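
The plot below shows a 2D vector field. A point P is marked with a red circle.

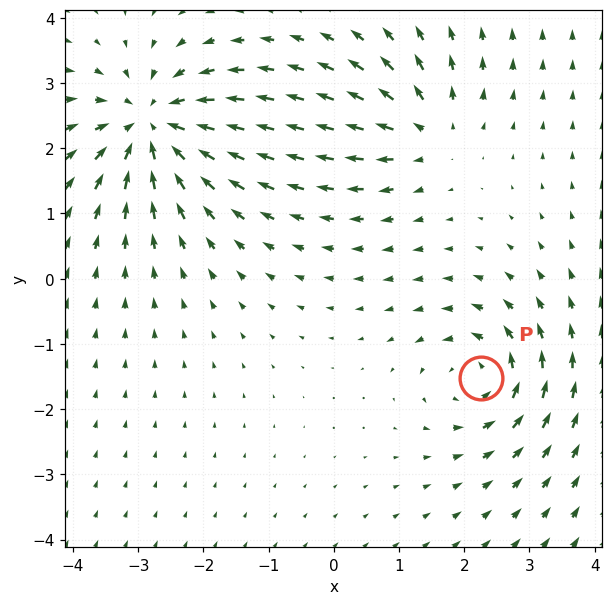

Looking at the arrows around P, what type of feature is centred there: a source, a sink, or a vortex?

At P (2.3, -1.5) the arrows circulate counterclockwise. Divergence ≈0, curl about +4 — near-zero divergence with nonzero curl is a vortex.

vortex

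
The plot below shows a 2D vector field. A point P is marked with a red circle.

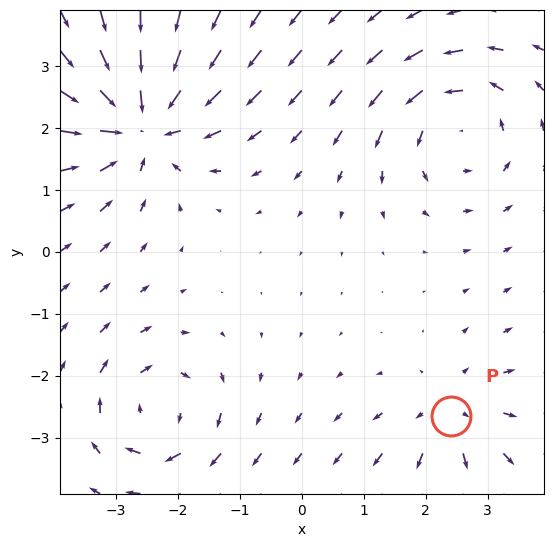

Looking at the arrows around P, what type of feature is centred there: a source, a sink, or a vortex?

At P (2.4, -2.6) the arrows spread outward. Divergence about +3, curl ≈0 — positive divergence with near-zero curl is a source.

source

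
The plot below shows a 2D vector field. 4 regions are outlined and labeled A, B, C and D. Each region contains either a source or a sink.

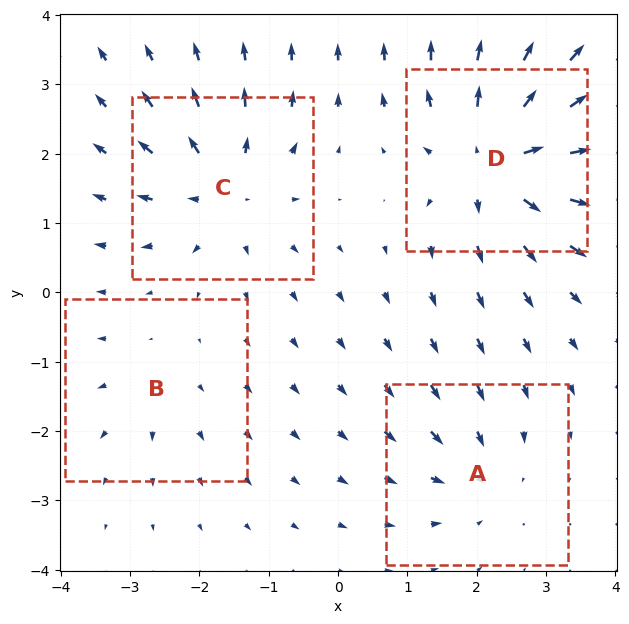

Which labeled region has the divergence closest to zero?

B

Divergence at each region's feature centre — A: about -4, B: about +2, C: about +5, D: about +8. Region B is closest to zero.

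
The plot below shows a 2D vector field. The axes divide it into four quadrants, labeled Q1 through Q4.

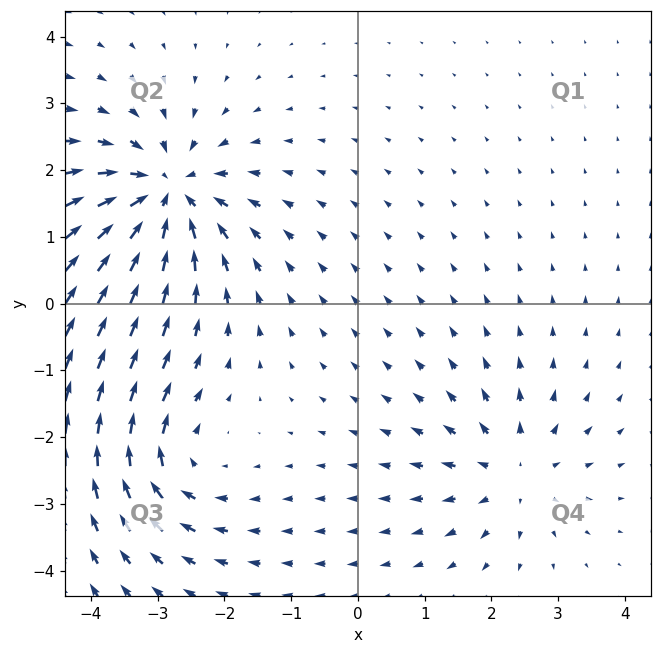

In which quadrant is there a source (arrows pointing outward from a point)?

Q4

The source sits at approximately (2.3, -2.5), which lies in quadrant Q4. The divergence there is about +3, positive as expected for a source.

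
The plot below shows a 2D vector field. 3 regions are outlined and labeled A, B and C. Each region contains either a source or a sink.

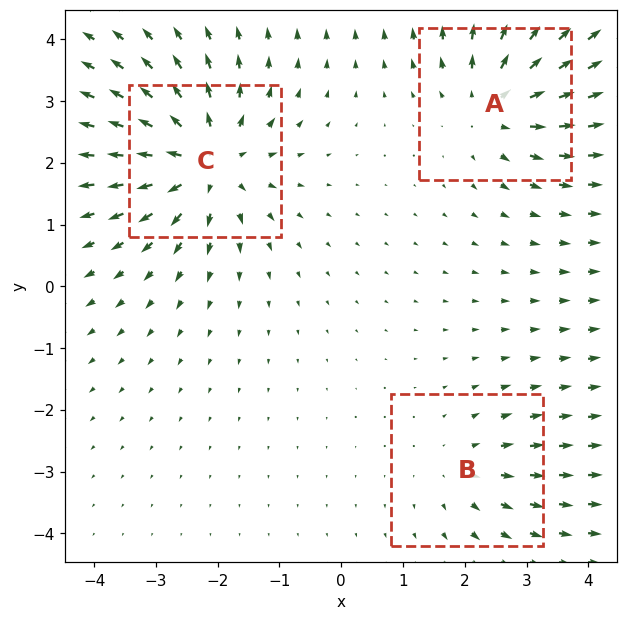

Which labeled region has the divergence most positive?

Divergence at each region's feature centre — A: about +4, B: about +2, C: about +5. Region C is most positive.

C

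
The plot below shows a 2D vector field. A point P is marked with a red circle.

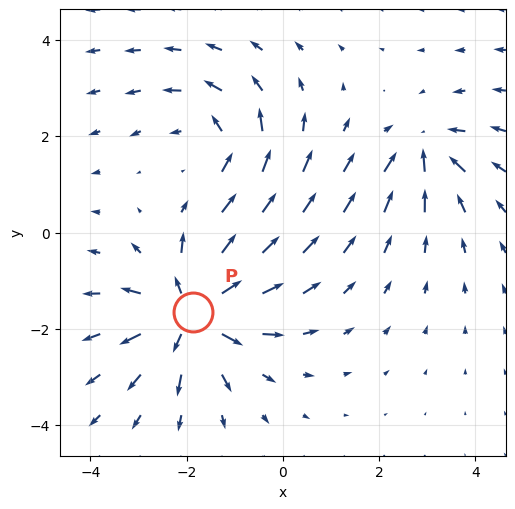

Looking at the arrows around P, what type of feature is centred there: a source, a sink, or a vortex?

source

At P (-1.9, -1.7) the arrows spread outward. Divergence about +6, curl ≈0 — positive divergence with near-zero curl is a source.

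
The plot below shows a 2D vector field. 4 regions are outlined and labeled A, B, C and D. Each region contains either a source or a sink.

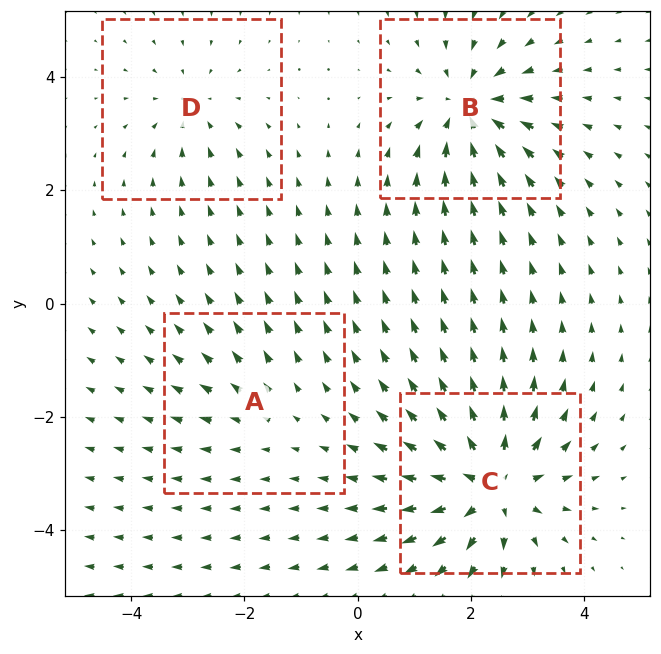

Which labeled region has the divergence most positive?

Divergence at each region's feature centre — A: about +2, B: about -6, C: about +7, D: about -3. Region C is most positive.

C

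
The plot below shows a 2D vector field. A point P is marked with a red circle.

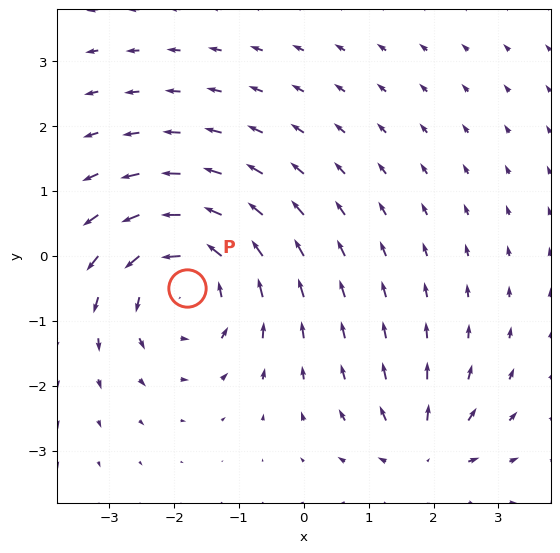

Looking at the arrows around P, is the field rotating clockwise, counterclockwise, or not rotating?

counterclockwise

Near P at (-1.8, -0.5) the arrows circulate counterclockwise. The curl (z-component) there is about +4; positive curl means counterclockwise rotation.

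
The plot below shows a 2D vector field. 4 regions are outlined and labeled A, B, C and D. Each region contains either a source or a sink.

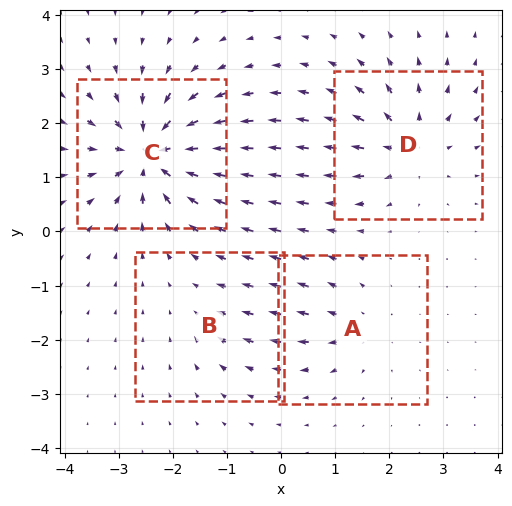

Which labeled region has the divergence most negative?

Divergence at each region's feature centre — A: about +4, B: about -2, C: about -8, D: about +6. Region C is most negative.

C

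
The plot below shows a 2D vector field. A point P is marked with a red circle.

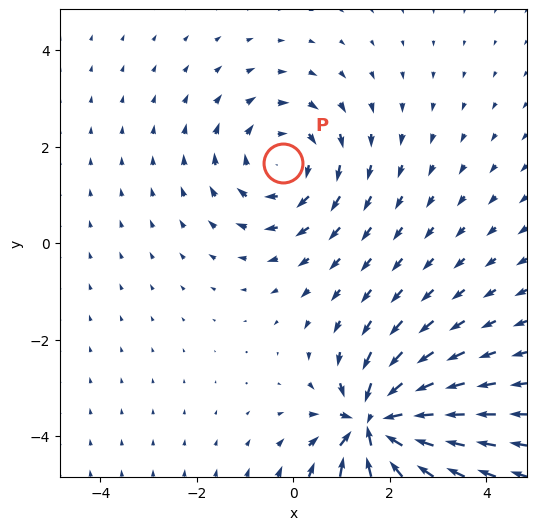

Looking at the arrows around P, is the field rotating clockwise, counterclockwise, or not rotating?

Near P at (-0.2, 1.7) the arrows circulate clockwise. The curl (z-component) there is about -2; negative curl means clockwise rotation.

clockwise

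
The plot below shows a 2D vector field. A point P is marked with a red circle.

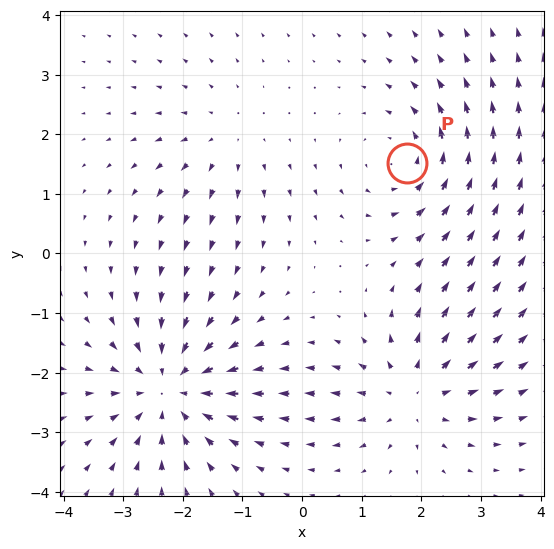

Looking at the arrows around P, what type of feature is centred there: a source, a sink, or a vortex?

At P (1.8, 1.5) the arrows circulate counterclockwise. Divergence ≈0, curl about +4 — near-zero divergence with nonzero curl is a vortex.

vortex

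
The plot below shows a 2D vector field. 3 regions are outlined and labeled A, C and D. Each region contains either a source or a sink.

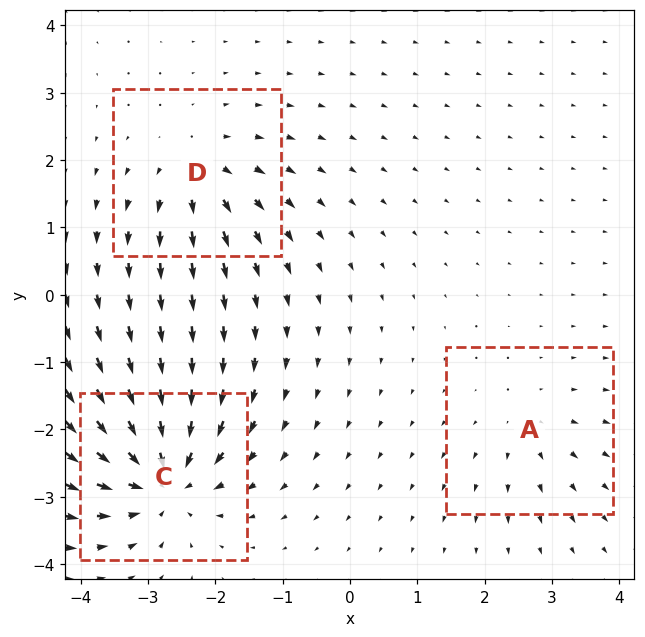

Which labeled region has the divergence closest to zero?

A

Divergence at each region's feature centre — A: about +3, C: about -7, D: about +4. Region A is closest to zero.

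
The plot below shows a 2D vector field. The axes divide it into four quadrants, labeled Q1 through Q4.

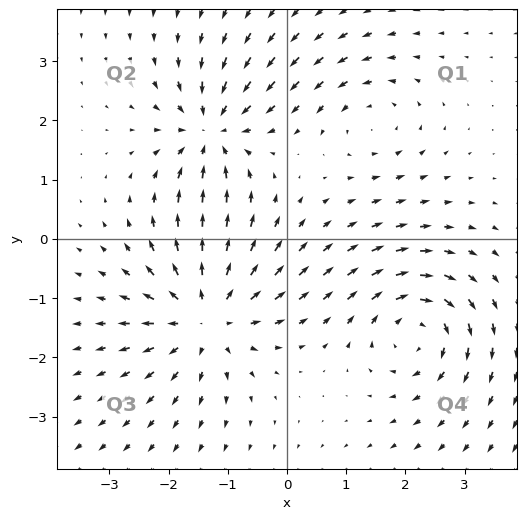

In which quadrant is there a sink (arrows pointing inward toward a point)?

Q2

The sink sits at approximately (-1.3, 1.8), which lies in quadrant Q2. The divergence there is about -5, negative as expected for a sink.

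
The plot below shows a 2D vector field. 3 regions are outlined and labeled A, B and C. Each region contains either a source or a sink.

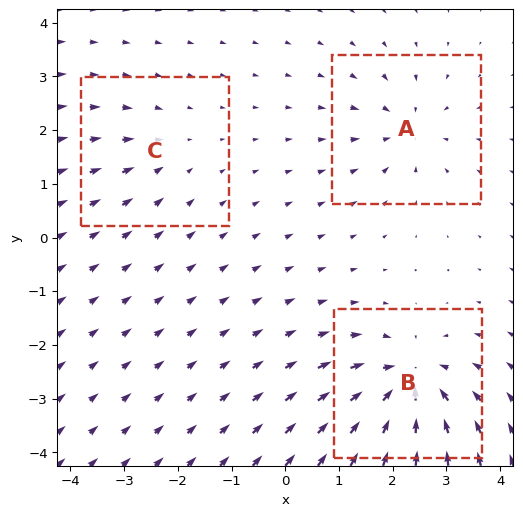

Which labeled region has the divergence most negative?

B

Divergence at each region's feature centre — A: about -4, B: about -6, C: about -2. Region B is most negative.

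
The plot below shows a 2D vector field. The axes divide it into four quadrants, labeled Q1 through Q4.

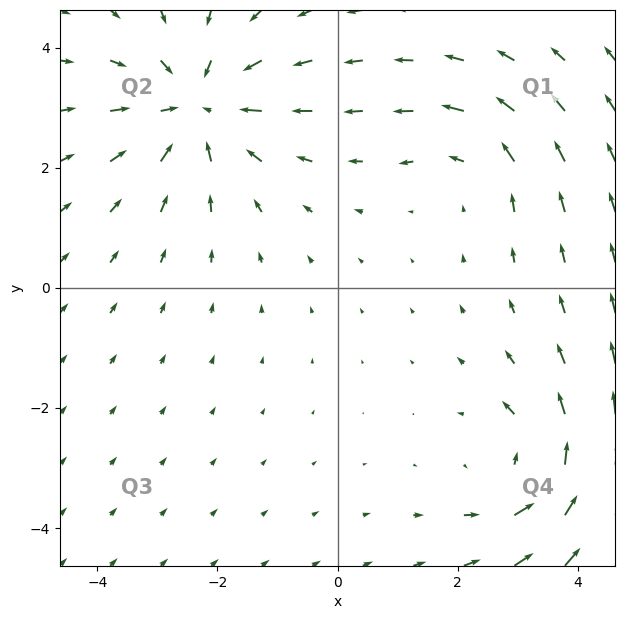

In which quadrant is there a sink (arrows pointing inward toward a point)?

The sink sits at approximately (-2.3, 3.0), which lies in quadrant Q2. The divergence there is about -4, negative as expected for a sink.

Q2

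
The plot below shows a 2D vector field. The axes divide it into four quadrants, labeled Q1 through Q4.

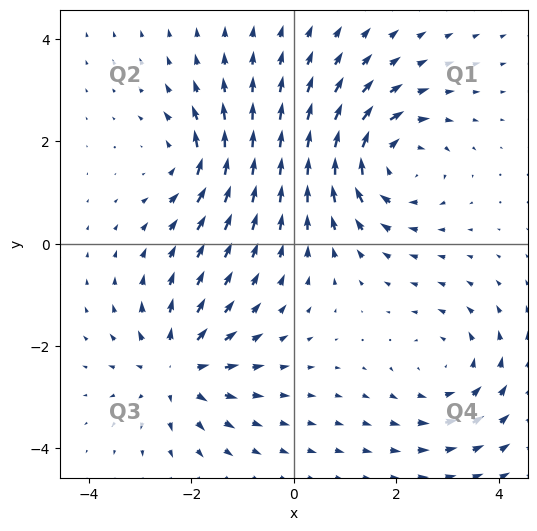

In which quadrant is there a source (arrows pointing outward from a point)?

The source sits at approximately (-2.3, -2.4), which lies in quadrant Q3. The divergence there is about +5, positive as expected for a source.

Q3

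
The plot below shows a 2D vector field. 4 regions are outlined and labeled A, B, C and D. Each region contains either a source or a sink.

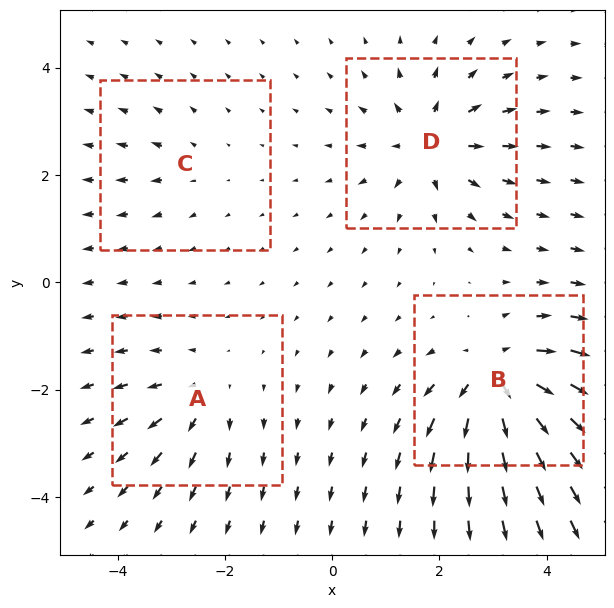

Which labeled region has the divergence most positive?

Divergence at each region's feature centre — A: about +4, B: about +8, C: about +2, D: about +6. Region B is most positive.

B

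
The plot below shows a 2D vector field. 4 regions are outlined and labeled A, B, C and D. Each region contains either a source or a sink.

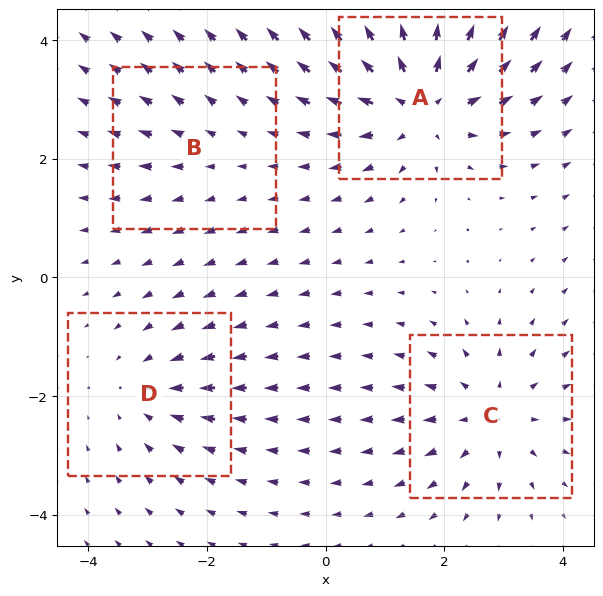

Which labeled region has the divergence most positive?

A

Divergence at each region's feature centre — A: about +7, B: about +2, C: about +4, D: about -3. Region A is most positive.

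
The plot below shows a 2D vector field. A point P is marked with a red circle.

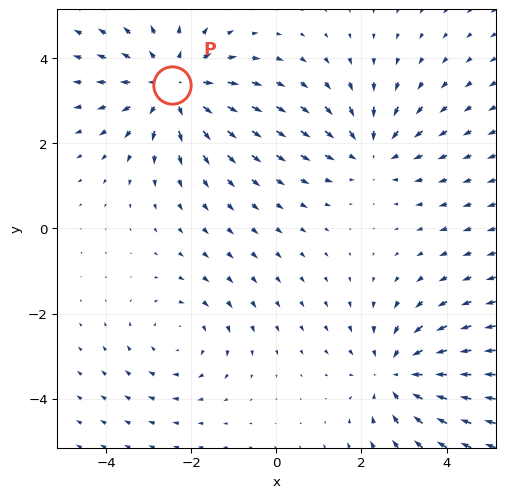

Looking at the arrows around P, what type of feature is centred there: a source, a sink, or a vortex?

source

At P (-2.4, 3.4) the arrows spread outward. Divergence about +4, curl ≈0 — positive divergence with near-zero curl is a source.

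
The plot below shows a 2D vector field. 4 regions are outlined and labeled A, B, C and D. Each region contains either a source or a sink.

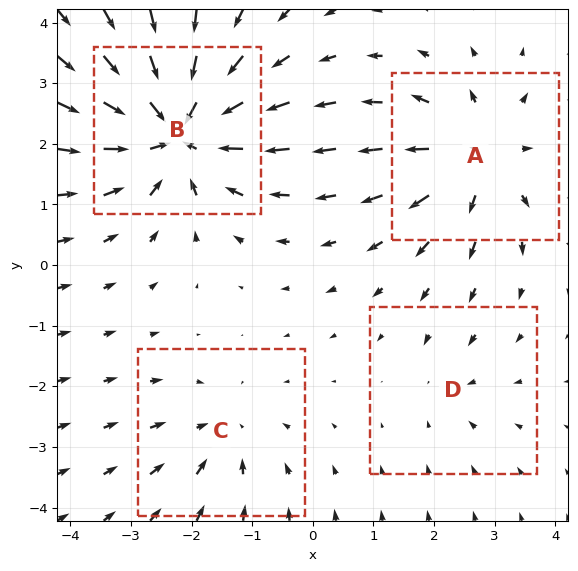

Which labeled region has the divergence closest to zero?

Divergence at each region's feature centre — A: about +5, B: about -8, C: about -3, D: about -2. Region D is closest to zero.

D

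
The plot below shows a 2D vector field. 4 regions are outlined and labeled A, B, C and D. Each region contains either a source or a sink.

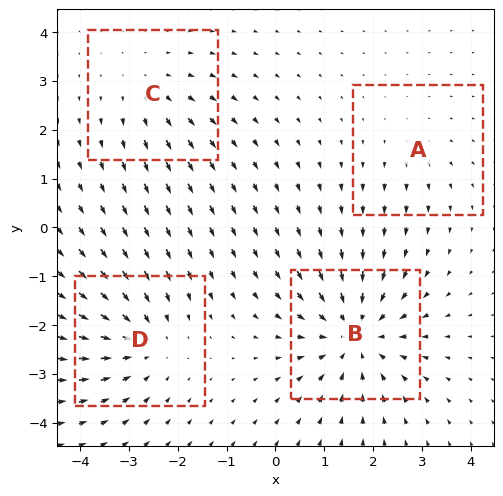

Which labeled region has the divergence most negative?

B

Divergence at each region's feature centre — A: about +2, B: about -6, C: about +3, D: about -4. Region B is most negative.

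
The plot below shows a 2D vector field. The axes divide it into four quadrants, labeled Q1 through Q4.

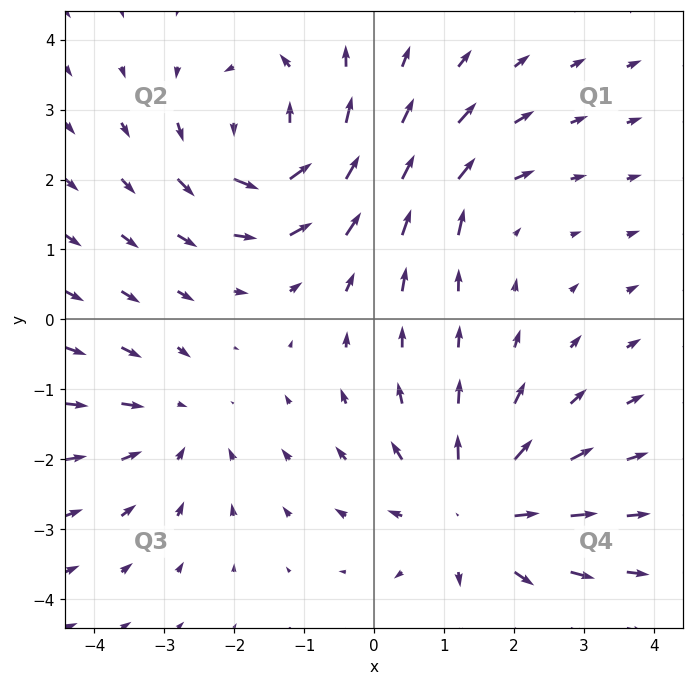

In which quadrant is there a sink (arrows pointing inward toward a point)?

The sink sits at approximately (-2.8, -1.5), which lies in quadrant Q3. The divergence there is about -3, negative as expected for a sink.

Q3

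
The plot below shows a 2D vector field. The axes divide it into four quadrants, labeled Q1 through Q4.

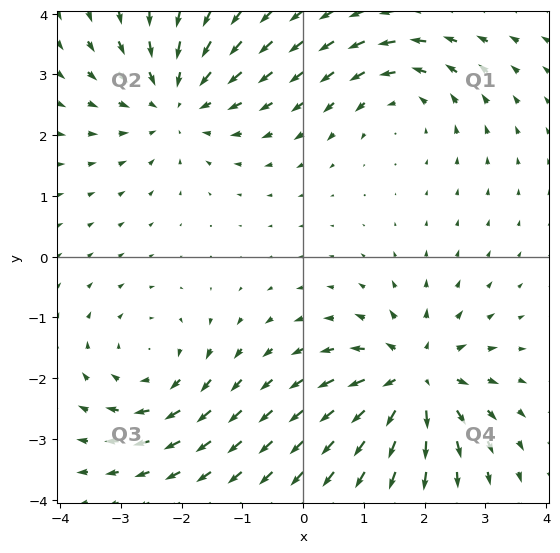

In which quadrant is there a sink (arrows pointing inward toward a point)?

Q2

The sink sits at approximately (-2.1, 2.6), which lies in quadrant Q2. The divergence there is about -3, negative as expected for a sink.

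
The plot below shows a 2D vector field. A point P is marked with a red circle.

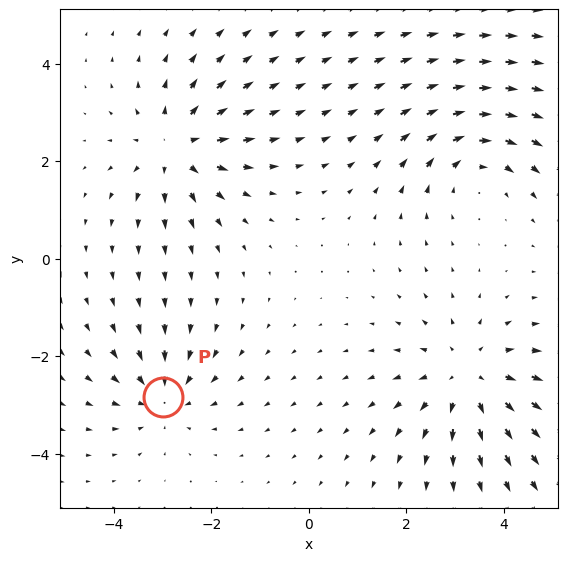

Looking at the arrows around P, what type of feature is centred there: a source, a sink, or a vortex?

sink

At P (-3.0, -2.8) the arrows converge inward. Divergence about -3, curl ≈0 — negative divergence with near-zero curl is a sink.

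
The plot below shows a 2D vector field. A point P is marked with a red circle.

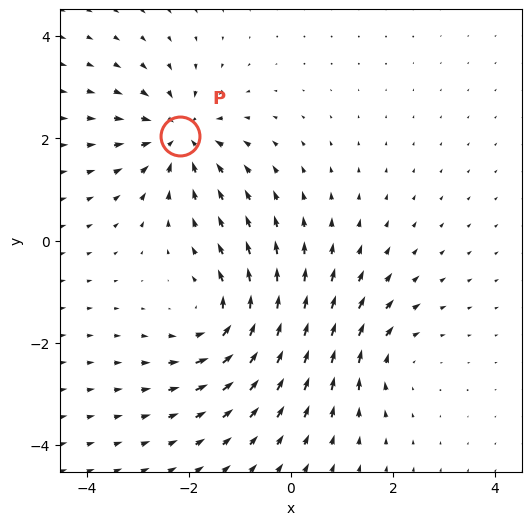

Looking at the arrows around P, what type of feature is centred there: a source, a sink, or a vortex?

sink

At P (-2.2, 2.0) the arrows converge inward. Divergence about -5, curl ≈0 — negative divergence with near-zero curl is a sink.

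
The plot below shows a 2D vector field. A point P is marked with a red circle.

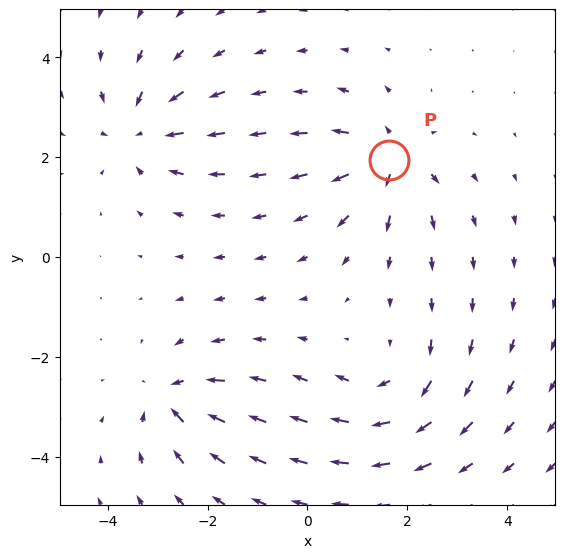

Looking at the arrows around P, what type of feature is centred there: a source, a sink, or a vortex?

source

At P (1.6, 1.9) the arrows spread outward. Divergence about +4, curl ≈0 — positive divergence with near-zero curl is a source.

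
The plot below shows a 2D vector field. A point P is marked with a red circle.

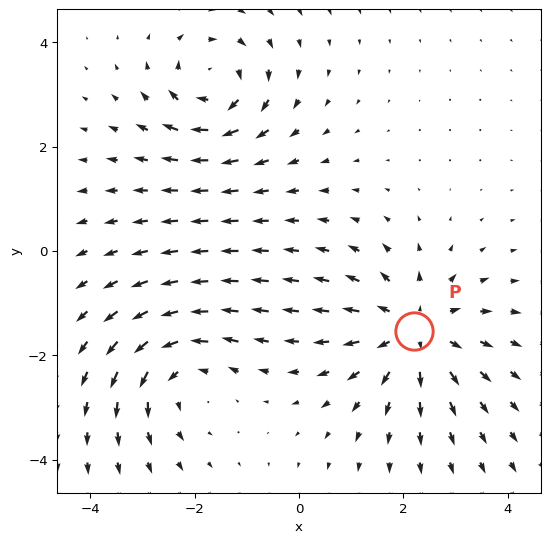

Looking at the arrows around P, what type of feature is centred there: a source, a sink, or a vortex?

At P (2.2, -1.5) the arrows spread outward. Divergence about +4, curl ≈0 — positive divergence with near-zero curl is a source.

source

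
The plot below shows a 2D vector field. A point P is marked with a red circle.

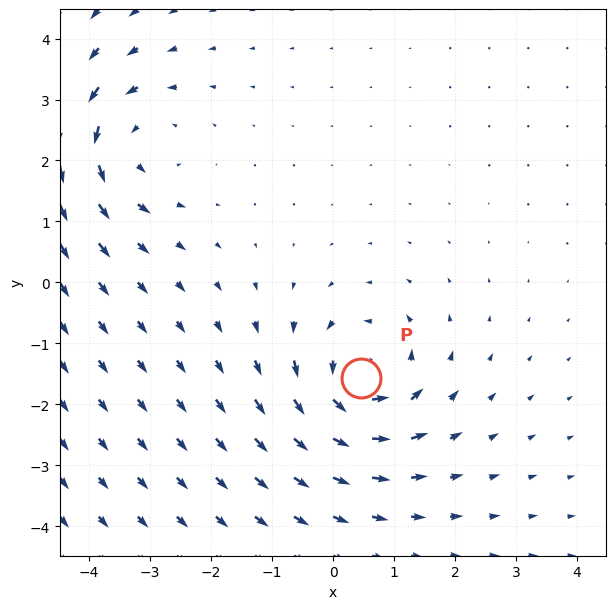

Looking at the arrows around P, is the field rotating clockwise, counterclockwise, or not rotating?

Near P at (0.5, -1.6) the arrows circulate counterclockwise. The curl (z-component) there is about +5; positive curl means counterclockwise rotation.

counterclockwise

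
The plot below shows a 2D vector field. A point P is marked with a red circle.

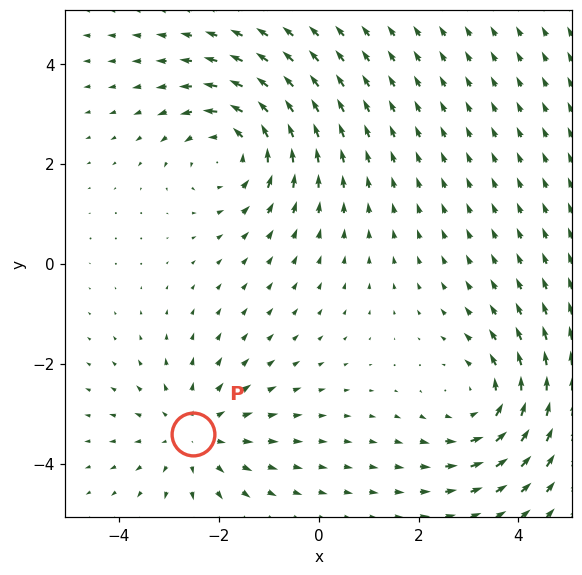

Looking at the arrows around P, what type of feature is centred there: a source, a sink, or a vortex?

At P (-2.5, -3.4) the arrows spread outward. Divergence about +3, curl ≈0 — positive divergence with near-zero curl is a source.

source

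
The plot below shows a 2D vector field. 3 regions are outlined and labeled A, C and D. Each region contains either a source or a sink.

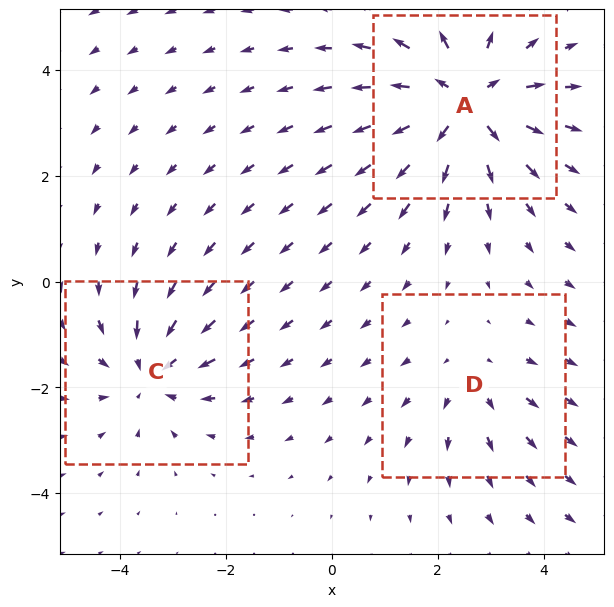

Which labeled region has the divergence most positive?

A

Divergence at each region's feature centre — A: about +4, C: about -3, D: about +2. Region A is most positive.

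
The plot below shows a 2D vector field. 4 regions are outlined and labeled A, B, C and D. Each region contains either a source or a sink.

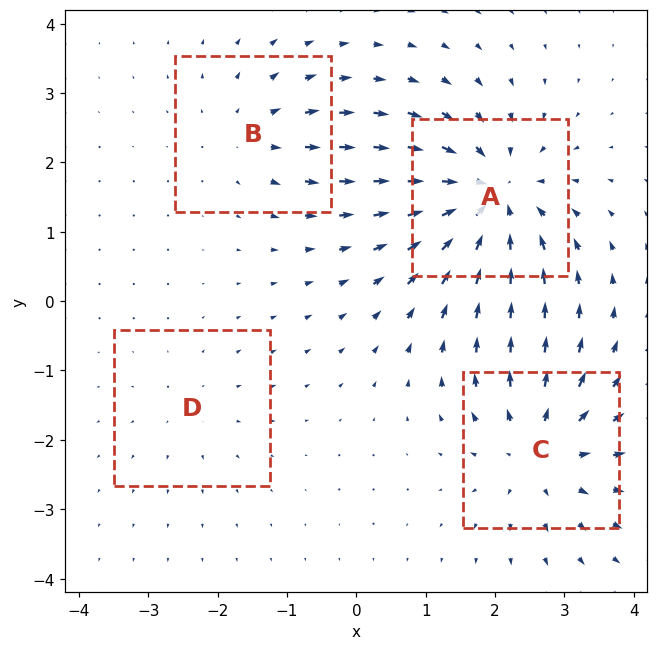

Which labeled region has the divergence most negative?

A

Divergence at each region's feature centre — A: about -7, B: about +3, C: about +5, D: about +2. Region A is most negative.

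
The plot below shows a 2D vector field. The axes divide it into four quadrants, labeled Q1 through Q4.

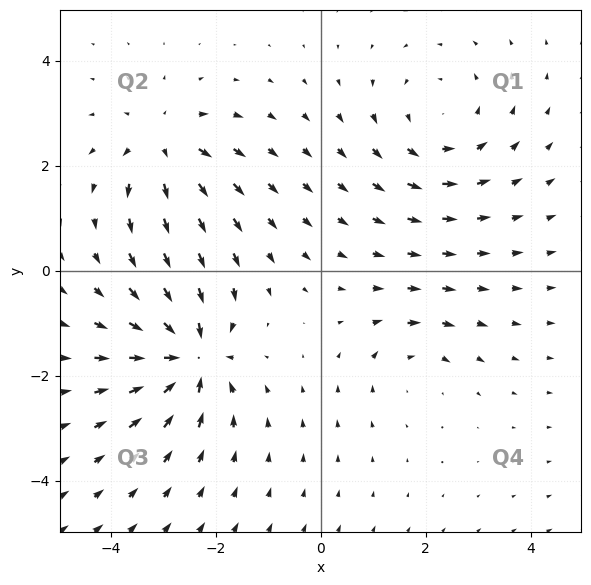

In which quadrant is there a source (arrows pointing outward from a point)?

Q2

The source sits at approximately (-3.0, 2.4), which lies in quadrant Q2. The divergence there is about +4, positive as expected for a source.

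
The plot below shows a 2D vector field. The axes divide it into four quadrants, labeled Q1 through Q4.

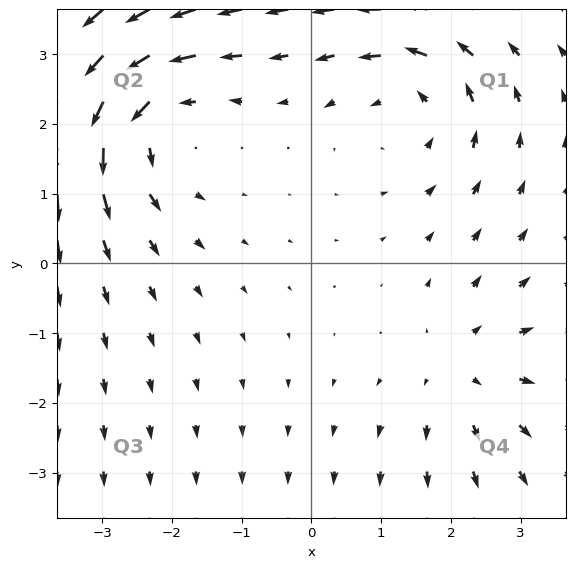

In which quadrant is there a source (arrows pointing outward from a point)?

Q4

The source sits at approximately (2.2, -1.5), which lies in quadrant Q4. The divergence there is about +3, positive as expected for a source.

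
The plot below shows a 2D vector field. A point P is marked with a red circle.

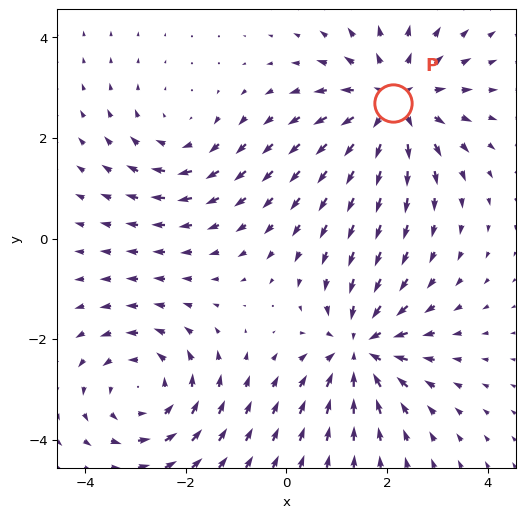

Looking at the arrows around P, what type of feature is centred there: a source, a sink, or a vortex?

source

At P (2.1, 2.7) the arrows spread outward. Divergence about +4, curl ≈0 — positive divergence with near-zero curl is a source.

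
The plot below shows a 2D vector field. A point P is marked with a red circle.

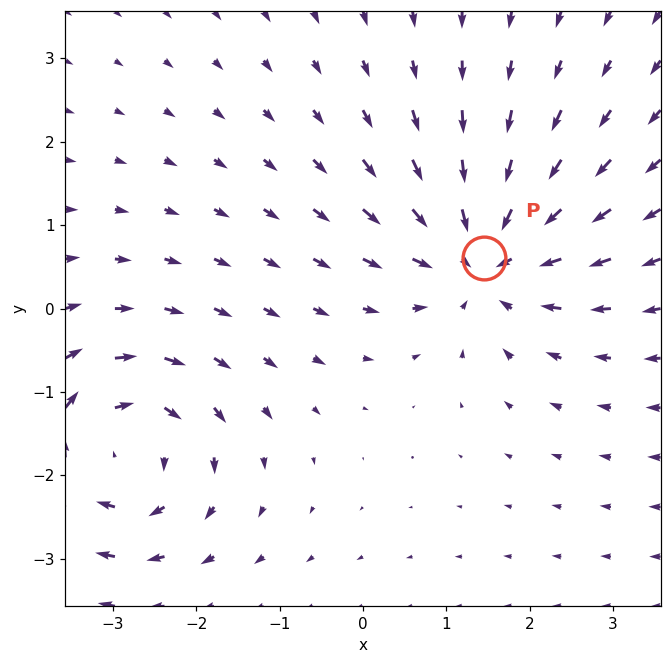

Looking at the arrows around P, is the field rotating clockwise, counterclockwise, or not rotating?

not rotating

Near P at (1.4, 0.6) the arrows show no circulation. The curl there is ≈0.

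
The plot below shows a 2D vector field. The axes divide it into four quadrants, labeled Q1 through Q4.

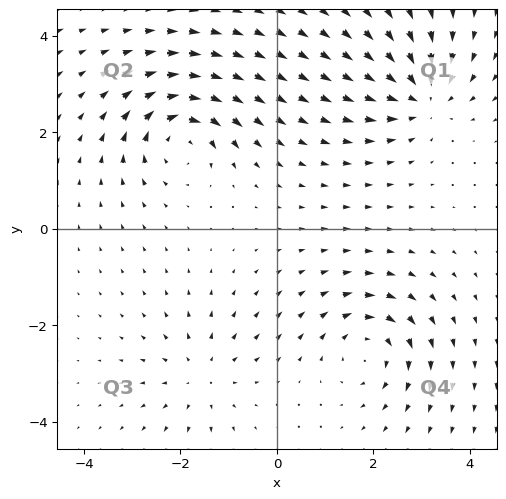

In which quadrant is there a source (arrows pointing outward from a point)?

The source sits at approximately (-1.6, -3.1), which lies in quadrant Q3. The divergence there is about +3, positive as expected for a source.

Q3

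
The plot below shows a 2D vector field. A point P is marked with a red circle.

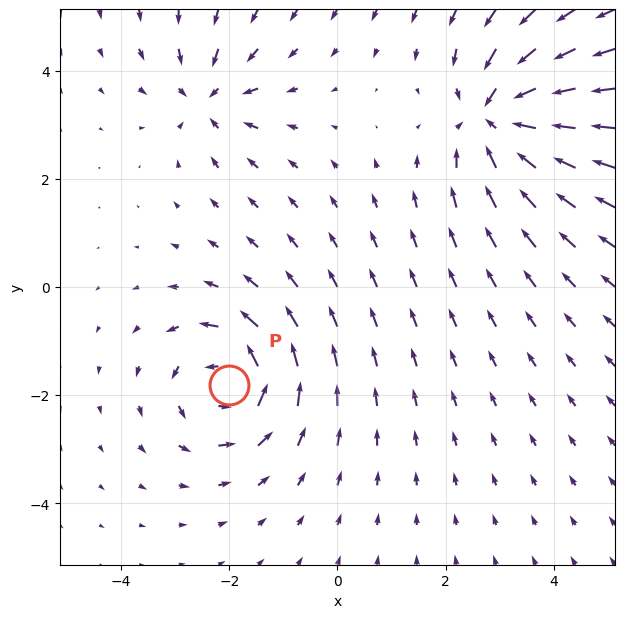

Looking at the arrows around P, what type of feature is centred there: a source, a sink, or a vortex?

vortex

At P (-2.0, -1.8) the arrows circulate counterclockwise. Divergence ≈0, curl about +5 — near-zero divergence with nonzero curl is a vortex.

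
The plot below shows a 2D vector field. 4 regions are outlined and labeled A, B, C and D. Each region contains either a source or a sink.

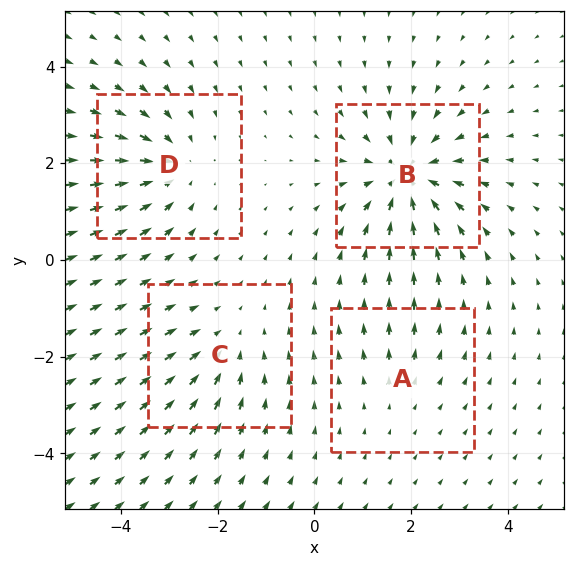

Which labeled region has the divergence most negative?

B

Divergence at each region's feature centre — A: about +2, B: about -7, C: about -3, D: about -5. Region B is most negative.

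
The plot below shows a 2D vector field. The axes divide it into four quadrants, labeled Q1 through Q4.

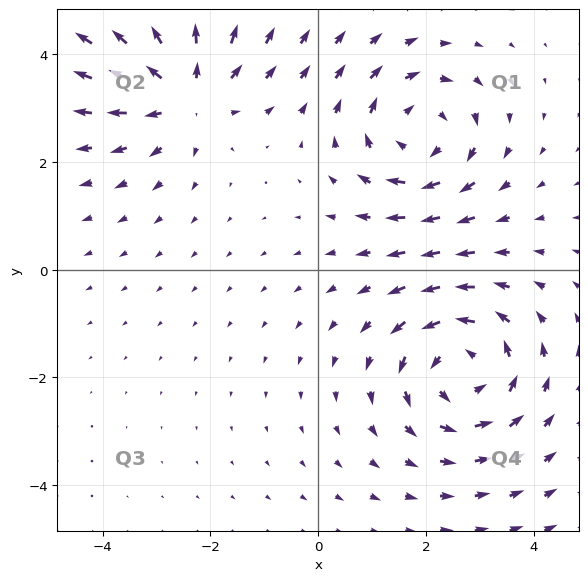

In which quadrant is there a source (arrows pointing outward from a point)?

The source sits at approximately (-2.5, 3.3), which lies in quadrant Q2. The divergence there is about +4, positive as expected for a source.

Q2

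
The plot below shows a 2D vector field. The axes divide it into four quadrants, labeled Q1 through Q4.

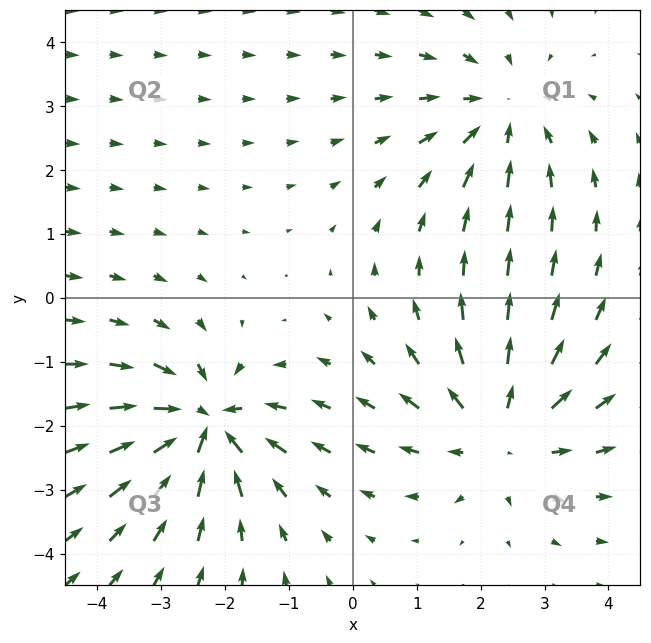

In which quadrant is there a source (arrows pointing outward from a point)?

The source sits at approximately (2.3, -2.1), which lies in quadrant Q4. The divergence there is about +3, positive as expected for a source.

Q4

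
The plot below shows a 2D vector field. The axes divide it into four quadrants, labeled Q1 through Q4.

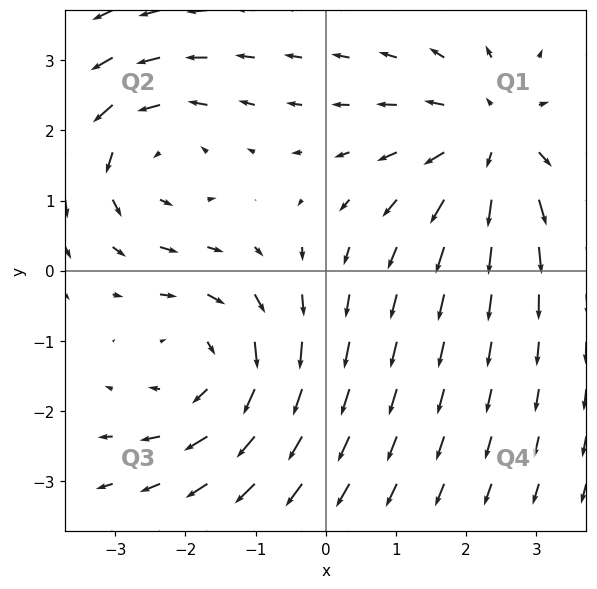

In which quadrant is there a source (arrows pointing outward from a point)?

The source sits at approximately (2.4, 1.9), which lies in quadrant Q1. The divergence there is about +4, positive as expected for a source.

Q1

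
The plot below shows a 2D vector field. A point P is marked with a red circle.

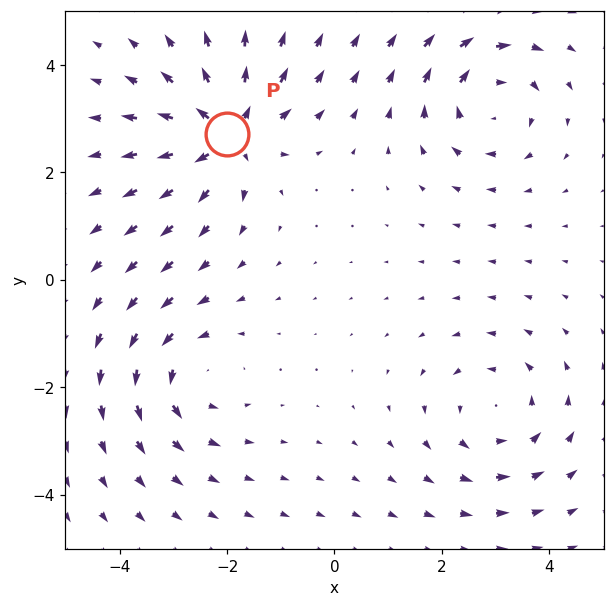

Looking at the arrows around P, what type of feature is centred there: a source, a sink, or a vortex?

source

At P (-2.0, 2.7) the arrows spread outward. Divergence about +7, curl ≈0 — positive divergence with near-zero curl is a source.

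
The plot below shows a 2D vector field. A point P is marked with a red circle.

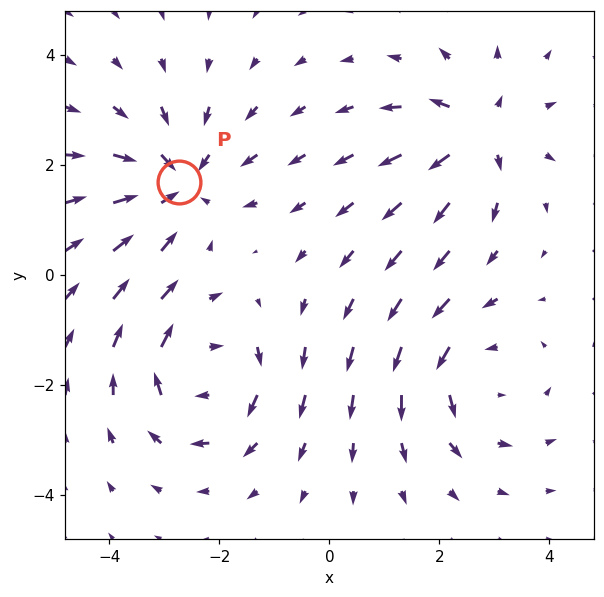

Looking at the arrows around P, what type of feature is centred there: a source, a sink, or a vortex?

At P (-2.7, 1.7) the arrows converge inward. Divergence about -4, curl ≈0 — negative divergence with near-zero curl is a sink.

sink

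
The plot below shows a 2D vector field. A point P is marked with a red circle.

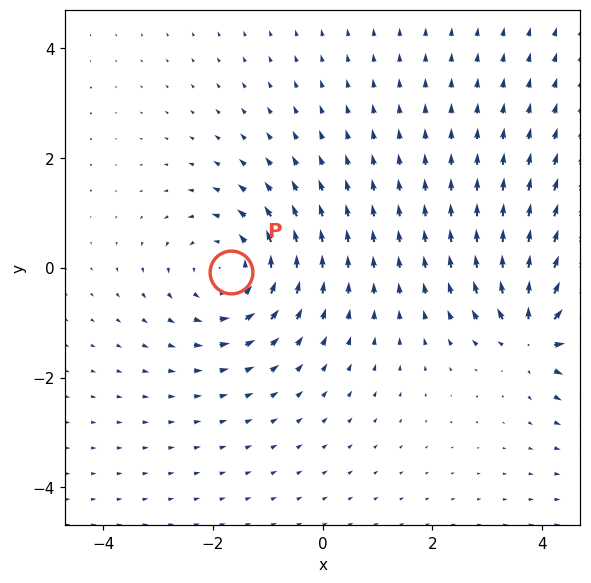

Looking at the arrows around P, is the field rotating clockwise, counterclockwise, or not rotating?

Near P at (-1.7, -0.1) the arrows circulate counterclockwise. The curl (z-component) there is about +4; positive curl means counterclockwise rotation.

counterclockwise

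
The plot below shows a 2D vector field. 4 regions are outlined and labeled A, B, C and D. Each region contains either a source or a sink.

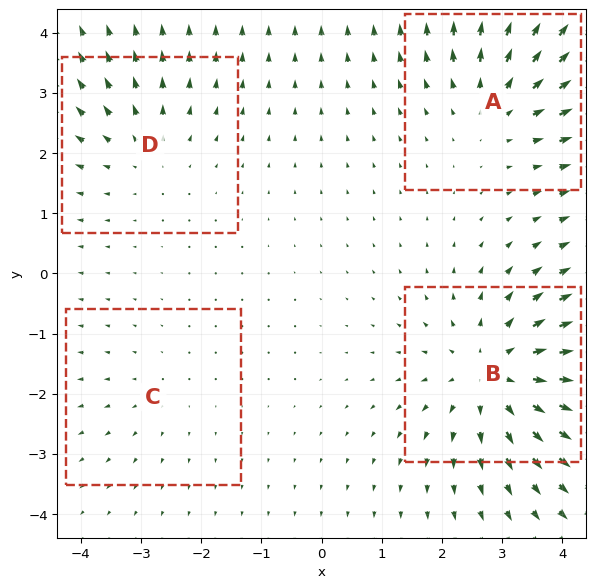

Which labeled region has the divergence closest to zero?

Divergence at each region's feature centre — A: about +4, B: about +6, C: about +2, D: about +3. Region C is closest to zero.

C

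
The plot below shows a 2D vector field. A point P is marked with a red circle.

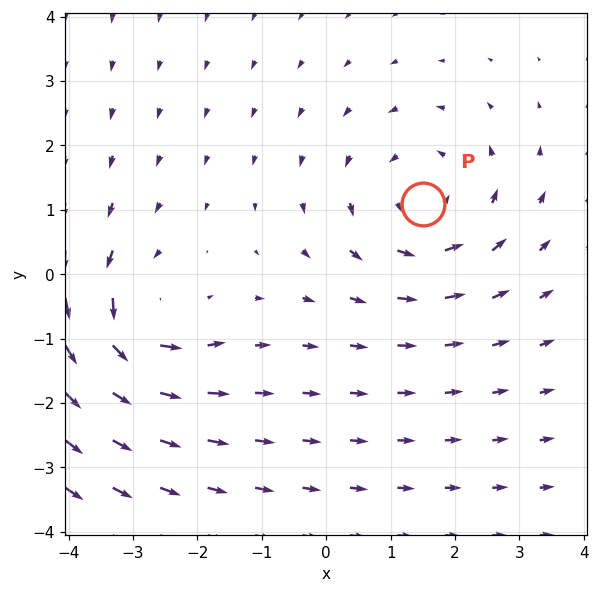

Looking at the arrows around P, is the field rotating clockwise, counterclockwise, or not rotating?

Near P at (1.5, 1.1) the arrows circulate counterclockwise. The curl (z-component) there is about +3; positive curl means counterclockwise rotation.

counterclockwise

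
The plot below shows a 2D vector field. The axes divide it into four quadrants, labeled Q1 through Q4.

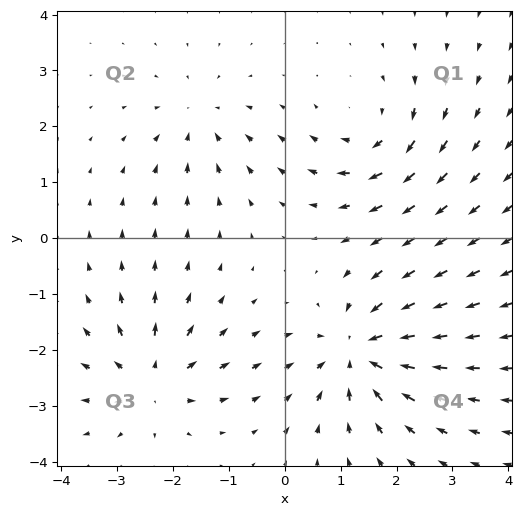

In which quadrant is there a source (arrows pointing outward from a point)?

The source sits at approximately (-2.4, -2.5), which lies in quadrant Q3. The divergence there is about +5, positive as expected for a source.

Q3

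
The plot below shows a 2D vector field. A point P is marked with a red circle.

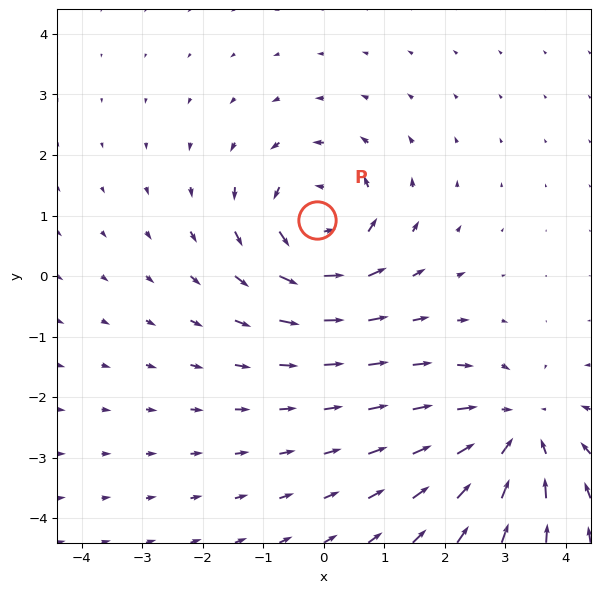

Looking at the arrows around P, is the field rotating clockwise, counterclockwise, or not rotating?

Near P at (-0.1, 0.9) the arrows circulate counterclockwise. The curl (z-component) there is about +4; positive curl means counterclockwise rotation.

counterclockwise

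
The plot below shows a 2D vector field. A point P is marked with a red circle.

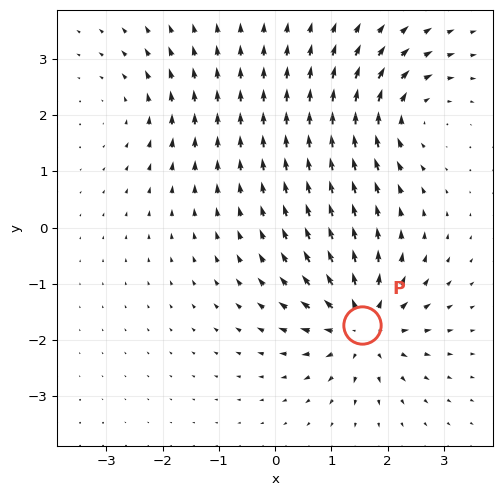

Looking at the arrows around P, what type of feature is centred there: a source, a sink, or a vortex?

At P (1.5, -1.7) the arrows spread outward. Divergence about +6, curl ≈0 — positive divergence with near-zero curl is a source.

source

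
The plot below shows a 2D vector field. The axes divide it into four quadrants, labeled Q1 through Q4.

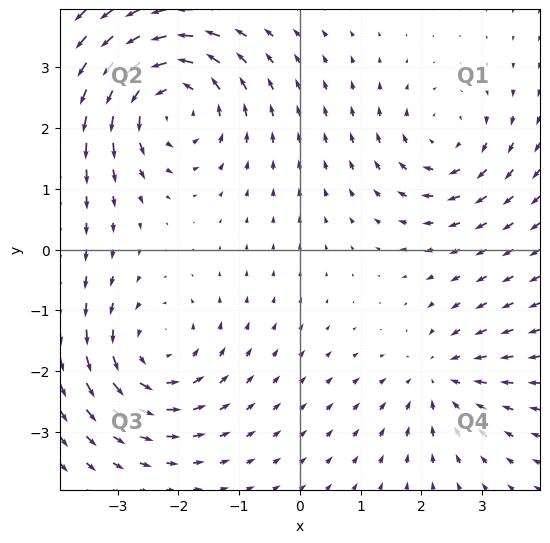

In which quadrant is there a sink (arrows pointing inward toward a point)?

The sink sits at approximately (2.3, -2.1), which lies in quadrant Q4. The divergence there is about -3, negative as expected for a sink.

Q4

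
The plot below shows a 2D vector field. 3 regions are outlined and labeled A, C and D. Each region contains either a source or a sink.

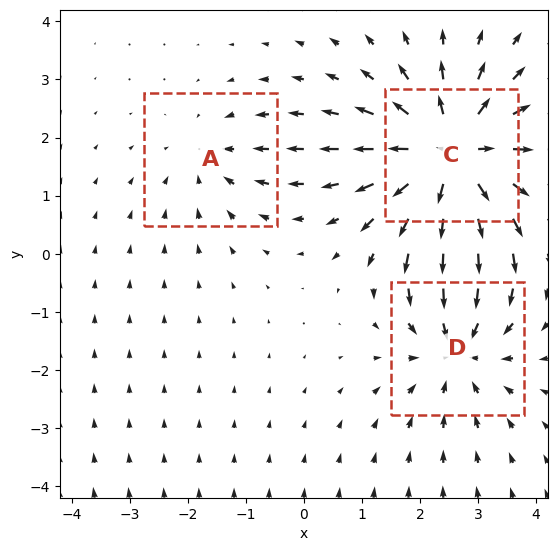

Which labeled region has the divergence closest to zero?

A

Divergence at each region's feature centre — A: about -2, C: about +5, D: about -3. Region A is closest to zero.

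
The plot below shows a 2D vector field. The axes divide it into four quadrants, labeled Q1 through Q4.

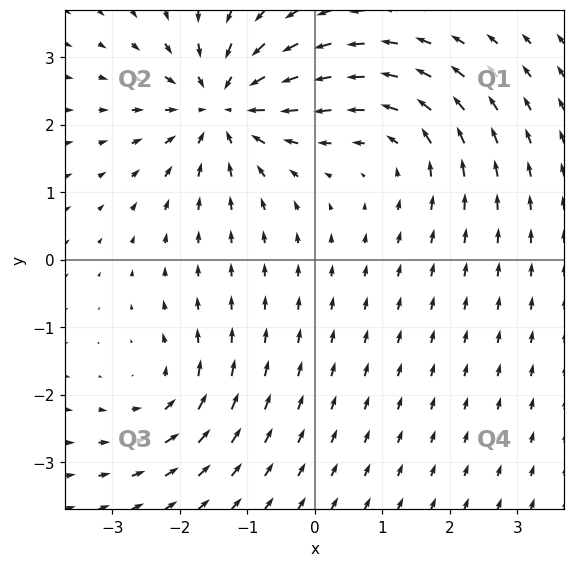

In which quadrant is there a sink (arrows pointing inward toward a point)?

The sink sits at approximately (-1.4, 2.3), which lies in quadrant Q2. The divergence there is about -6, negative as expected for a sink.

Q2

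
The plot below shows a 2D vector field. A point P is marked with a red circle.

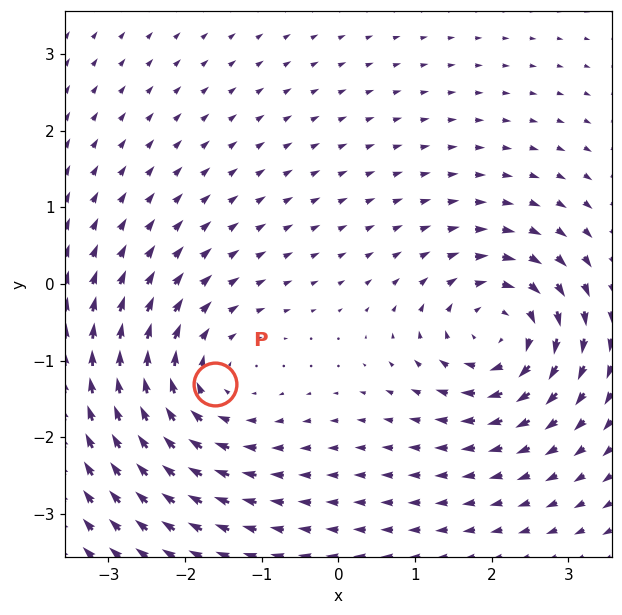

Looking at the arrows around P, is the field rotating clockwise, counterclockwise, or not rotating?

Near P at (-1.6, -1.3) the arrows circulate clockwise. The curl (z-component) there is about -4; negative curl means clockwise rotation.

clockwise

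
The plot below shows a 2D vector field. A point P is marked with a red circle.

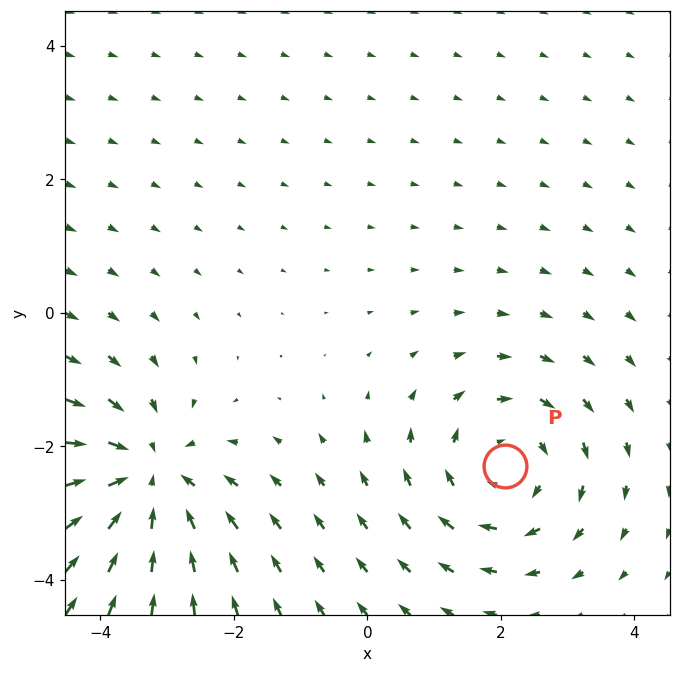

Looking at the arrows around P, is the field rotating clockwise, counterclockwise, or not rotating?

Near P at (2.1, -2.3) the arrows circulate clockwise. The curl (z-component) there is about -3; negative curl means clockwise rotation.

clockwise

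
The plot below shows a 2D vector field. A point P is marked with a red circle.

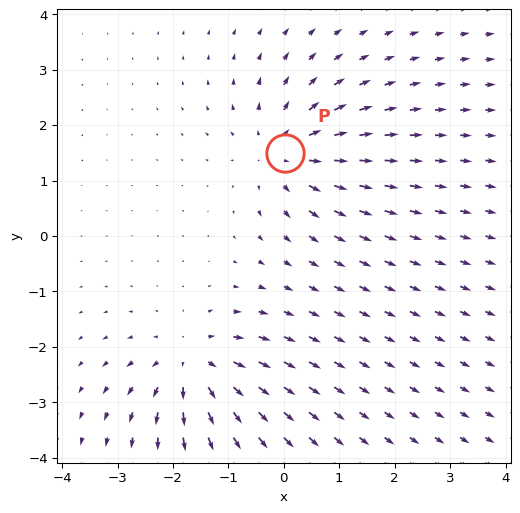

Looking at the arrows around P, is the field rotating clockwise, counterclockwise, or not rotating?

Near P at (0.0, 1.5) the arrows show no circulation. The curl there is ≈0.

not rotating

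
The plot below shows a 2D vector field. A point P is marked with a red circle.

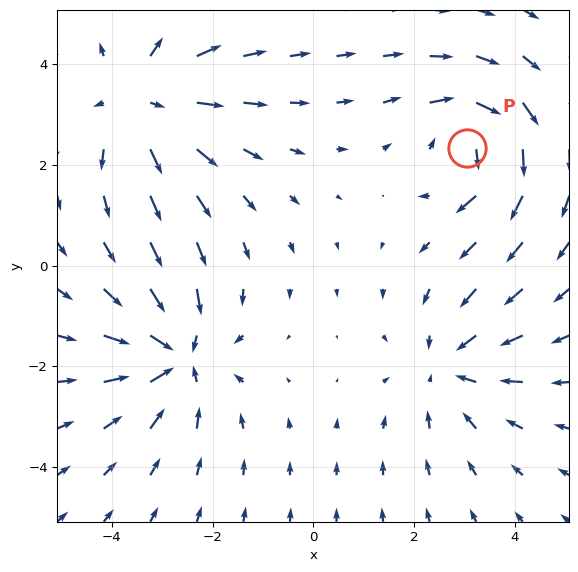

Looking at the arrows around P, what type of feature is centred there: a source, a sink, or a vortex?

vortex

At P (3.0, 2.3) the arrows circulate clockwise. Divergence ≈0, curl about -6 — near-zero divergence with nonzero curl is a vortex.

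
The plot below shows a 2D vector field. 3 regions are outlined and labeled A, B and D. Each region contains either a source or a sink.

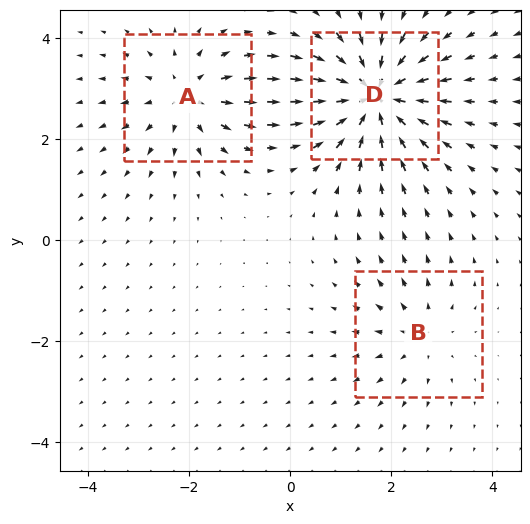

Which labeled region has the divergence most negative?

Divergence at each region's feature centre — A: about +3, B: about +2, D: about -5. Region D is most negative.

D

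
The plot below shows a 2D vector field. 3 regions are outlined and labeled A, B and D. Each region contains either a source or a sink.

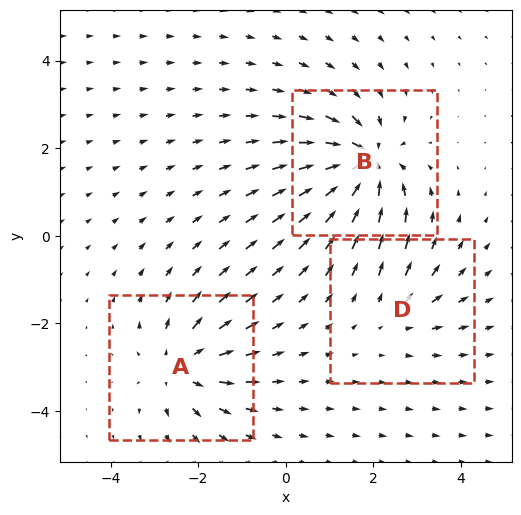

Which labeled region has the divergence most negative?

Divergence at each region's feature centre — A: about +4, B: about -5, D: about +2. Region B is most negative.

B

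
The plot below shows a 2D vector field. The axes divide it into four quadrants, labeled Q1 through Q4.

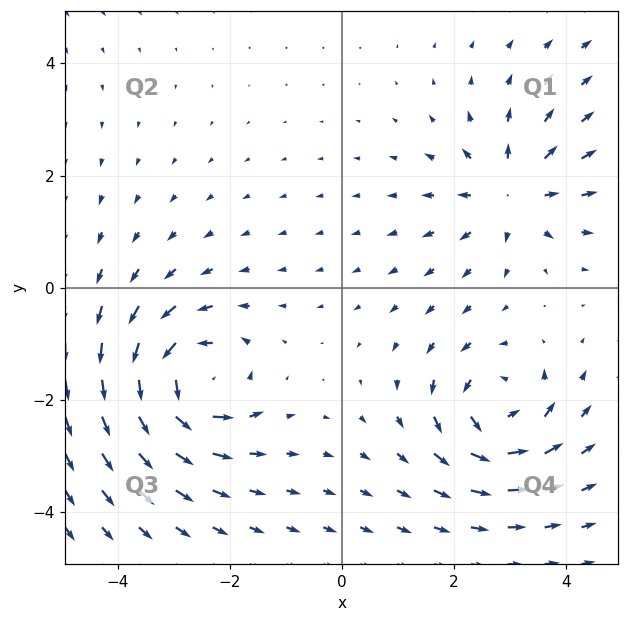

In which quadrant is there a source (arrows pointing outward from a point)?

The source sits at approximately (3.0, 1.7), which lies in quadrant Q1. The divergence there is about +4, positive as expected for a source.

Q1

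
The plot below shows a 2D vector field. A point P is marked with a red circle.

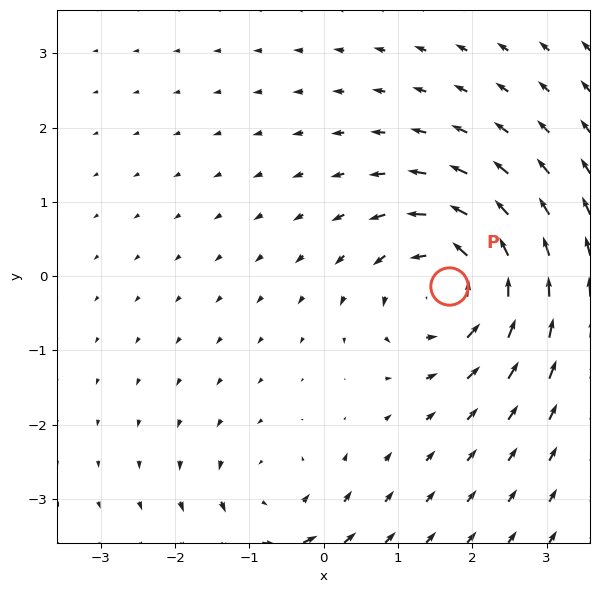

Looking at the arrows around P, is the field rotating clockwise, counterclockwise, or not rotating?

counterclockwise

Near P at (1.7, -0.1) the arrows circulate counterclockwise. The curl (z-component) there is about +6; positive curl means counterclockwise rotation.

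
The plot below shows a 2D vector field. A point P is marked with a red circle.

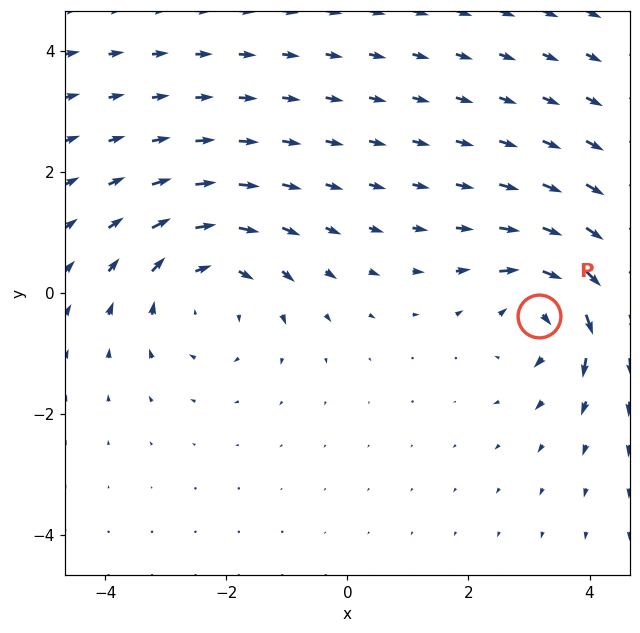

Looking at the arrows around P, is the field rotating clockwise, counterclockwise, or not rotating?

clockwise

Near P at (3.2, -0.4) the arrows circulate clockwise. The curl (z-component) there is about -4; negative curl means clockwise rotation.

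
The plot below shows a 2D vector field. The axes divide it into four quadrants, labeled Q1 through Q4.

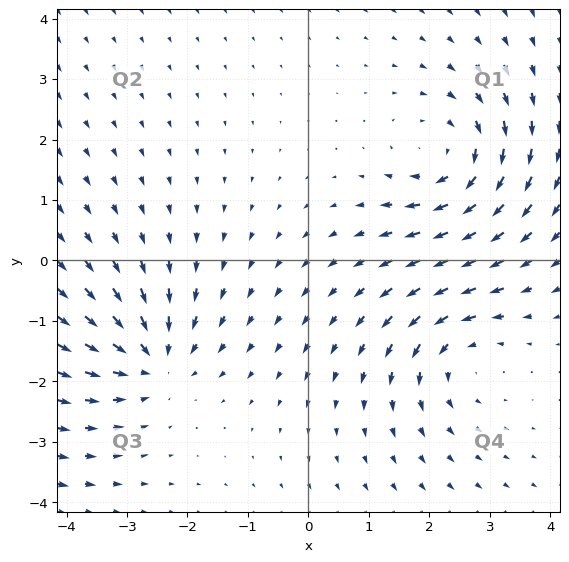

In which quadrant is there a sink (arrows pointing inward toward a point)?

The sink sits at approximately (-2.6, -1.6), which lies in quadrant Q3. The divergence there is about -4, negative as expected for a sink.

Q3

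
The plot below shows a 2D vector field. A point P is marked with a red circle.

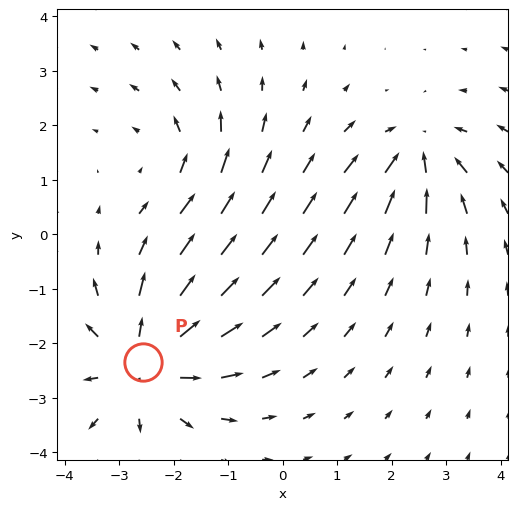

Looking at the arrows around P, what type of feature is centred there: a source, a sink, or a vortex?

source

At P (-2.6, -2.4) the arrows spread outward. Divergence about +4, curl ≈0 — positive divergence with near-zero curl is a source.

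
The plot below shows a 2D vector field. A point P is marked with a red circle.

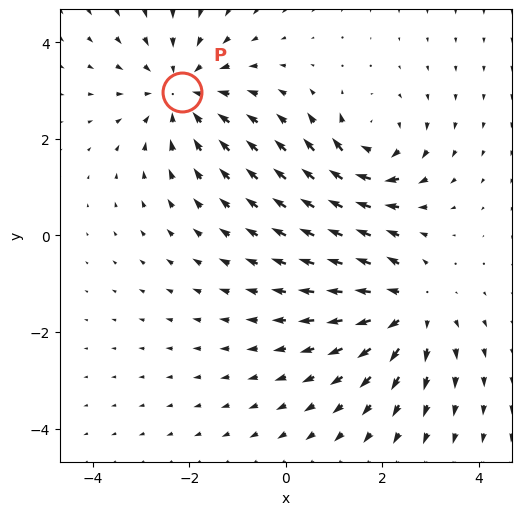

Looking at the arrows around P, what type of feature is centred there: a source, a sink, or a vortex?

sink

At P (-2.2, 3.0) the arrows converge inward. Divergence about -4, curl ≈0 — negative divergence with near-zero curl is a sink.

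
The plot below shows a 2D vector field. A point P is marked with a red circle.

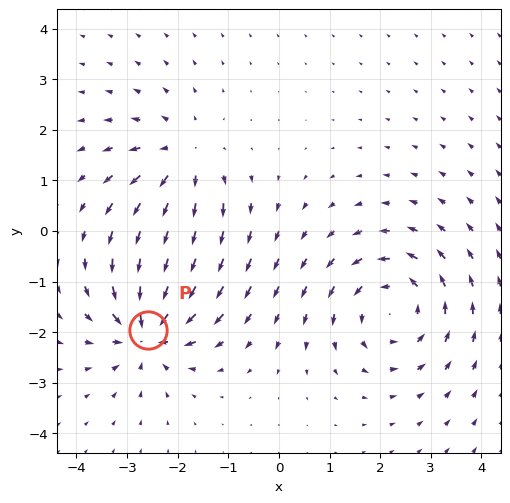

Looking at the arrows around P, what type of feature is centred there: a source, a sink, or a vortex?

At P (-2.6, -2.0) the arrows converge inward. Divergence about -6, curl ≈0 — negative divergence with near-zero curl is a sink.

sink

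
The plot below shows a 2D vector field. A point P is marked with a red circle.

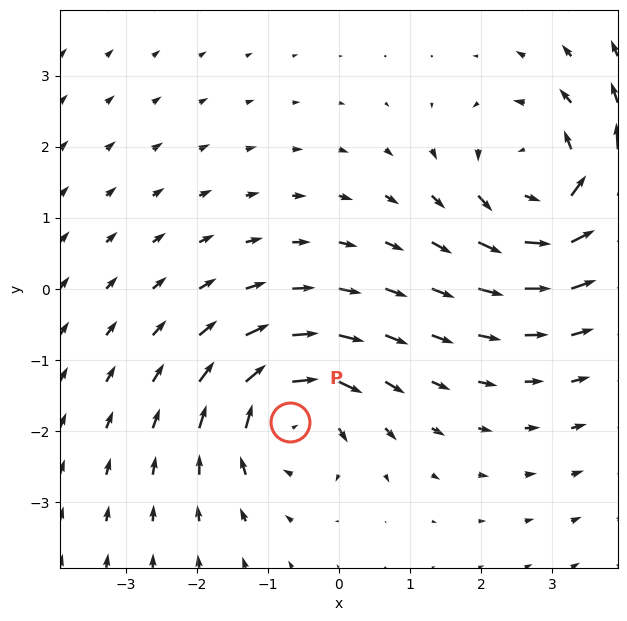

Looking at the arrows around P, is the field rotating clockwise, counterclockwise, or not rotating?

clockwise

Near P at (-0.7, -1.9) the arrows circulate clockwise. The curl (z-component) there is about -4; negative curl means clockwise rotation.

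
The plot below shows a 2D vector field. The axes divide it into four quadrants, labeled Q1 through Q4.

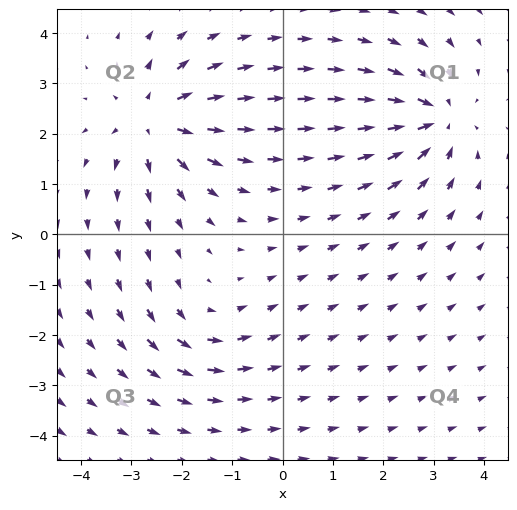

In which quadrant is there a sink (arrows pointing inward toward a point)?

Q1

The sink sits at approximately (3.0, 2.3), which lies in quadrant Q1. The divergence there is about -5, negative as expected for a sink.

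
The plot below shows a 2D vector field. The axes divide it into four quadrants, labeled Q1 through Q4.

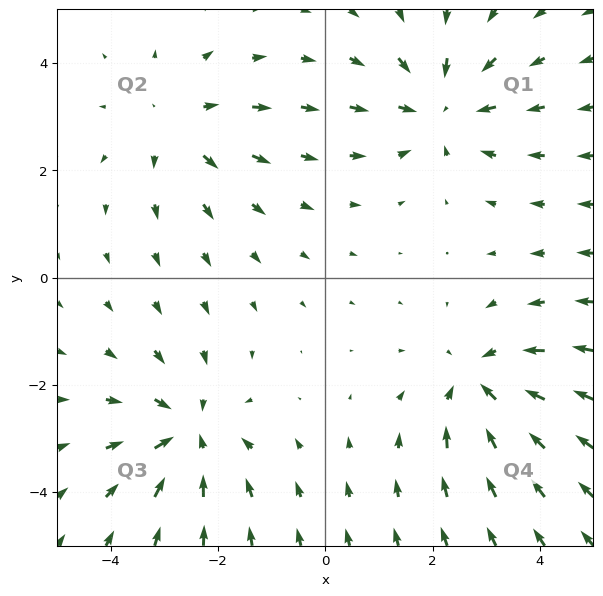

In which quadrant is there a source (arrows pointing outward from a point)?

The source sits at approximately (-2.8, 2.8), which lies in quadrant Q2. The divergence there is about +3, positive as expected for a source.

Q2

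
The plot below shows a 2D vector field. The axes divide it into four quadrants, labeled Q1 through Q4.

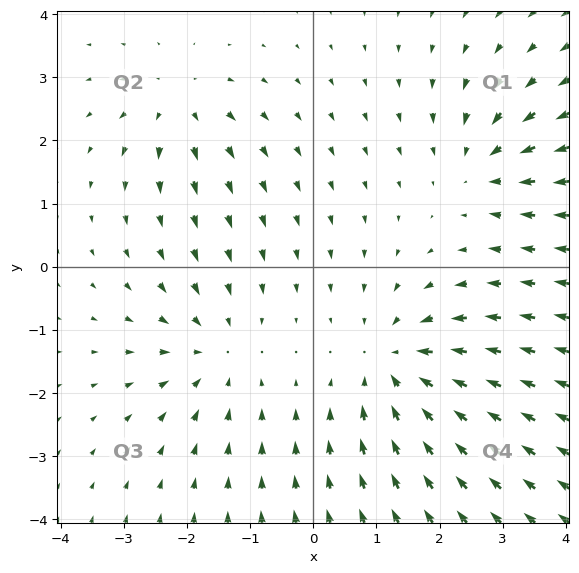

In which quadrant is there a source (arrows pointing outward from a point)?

Q2

The source sits at approximately (-2.1, 2.6), which lies in quadrant Q2. The divergence there is about +3, positive as expected for a source.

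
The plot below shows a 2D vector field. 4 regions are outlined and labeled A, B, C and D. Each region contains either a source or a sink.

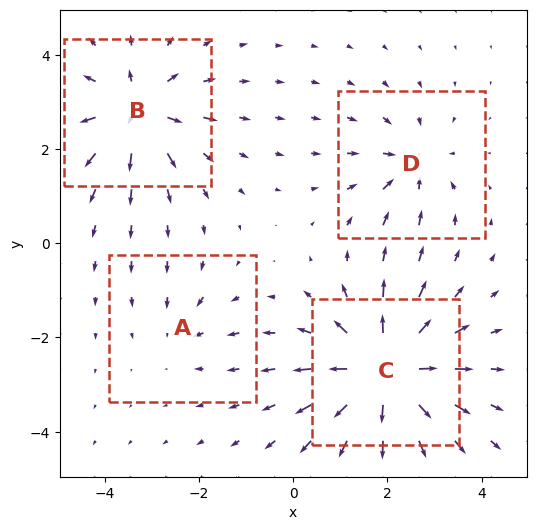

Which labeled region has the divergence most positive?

C

Divergence at each region's feature centre — A: about -2, B: about +6, C: about +8, D: about -4. Region C is most positive.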